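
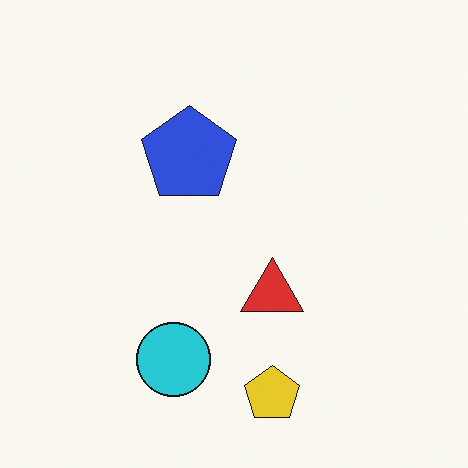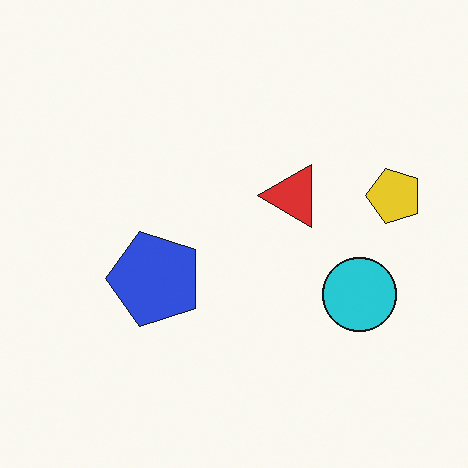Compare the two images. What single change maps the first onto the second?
The image was rotated 90° counter-clockwise.

The yellow pentagon sits in the bottom of the first image and the right of the second — consistent with a whole-image 90° counter-clockwise rotation.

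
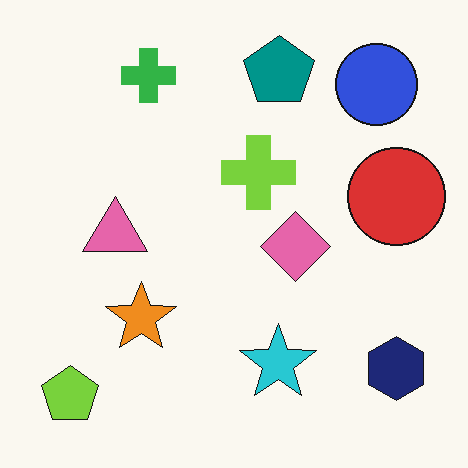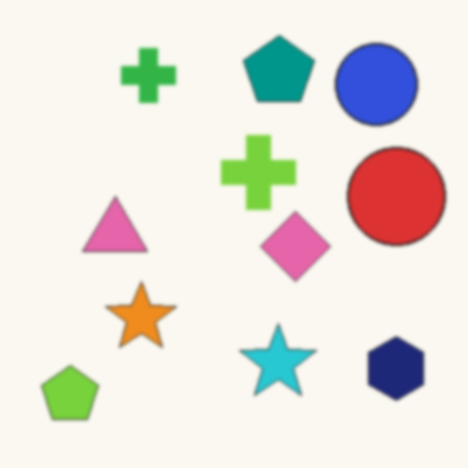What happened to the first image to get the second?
The transformation is: given a subtle gaussian blur.

Shape edges and outlines are uniformly softened across the whole image.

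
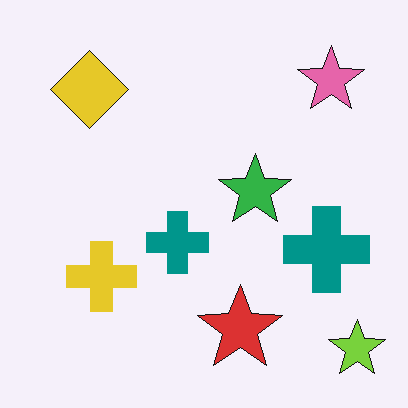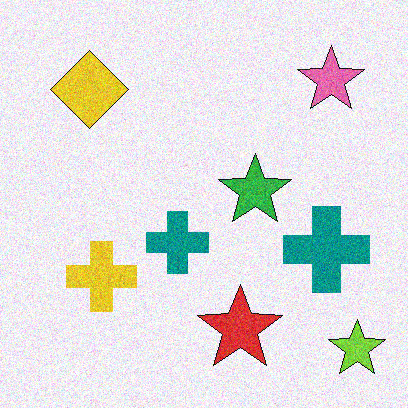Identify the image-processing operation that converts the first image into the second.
The transformation is: degraded with moderate additive noise.

Random speckle covers the whole image, including the flat background.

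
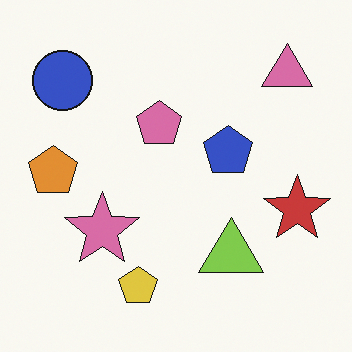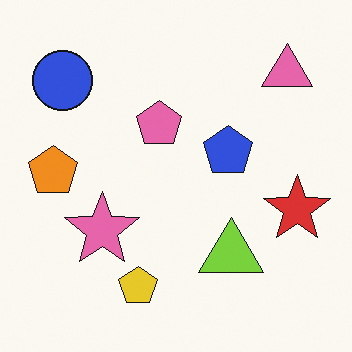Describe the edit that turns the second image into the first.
The first image is the second slightly desaturated.

All colors are more muted and greyish — a global saturation change.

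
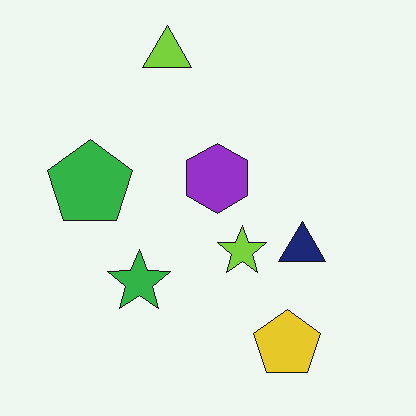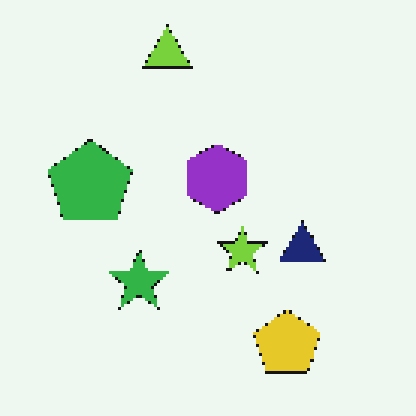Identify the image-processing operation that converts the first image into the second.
It was mildly pixelated.

Shapes are reduced to large square blocks; fine edges and outlines are lost — a downscale-then-upscale (mosaic) effect.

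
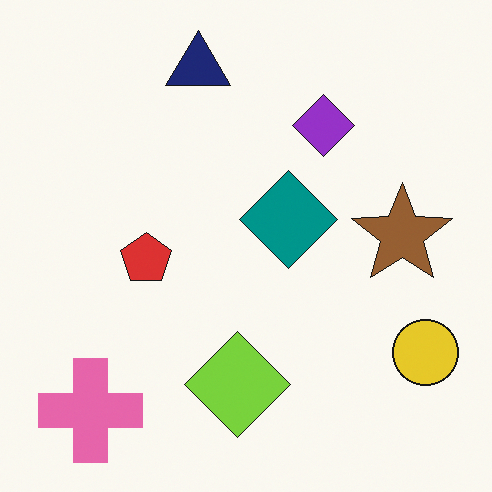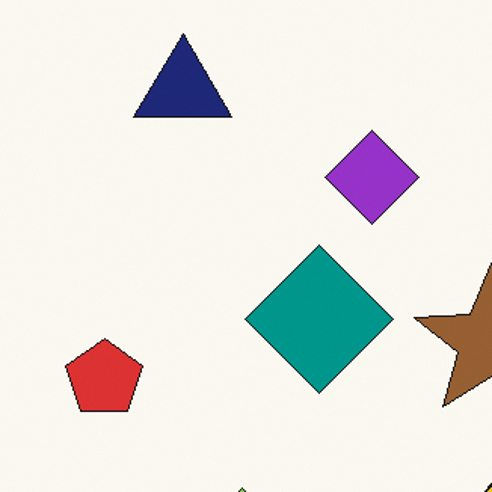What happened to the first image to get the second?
This is the original image cropped slightly and scaled back up.

The visible shapes are larger and the field of view is narrower; shapes near the original edges may be partly or wholly outside the frame — a crop-and-rescale.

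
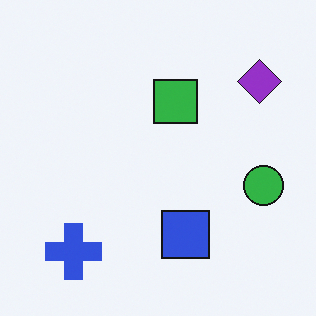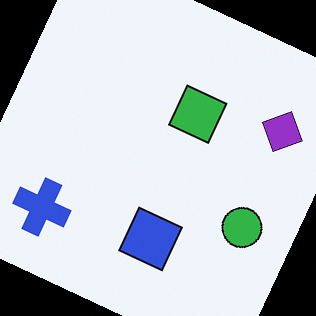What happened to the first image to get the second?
This is the original image rotated clockwise by a moderate amount.

Every shape is tilted by the same angle and the image corners show triangular fill wedges — a whole-image rotation by a non-right angle.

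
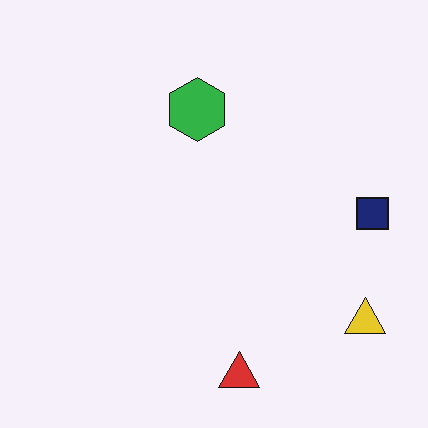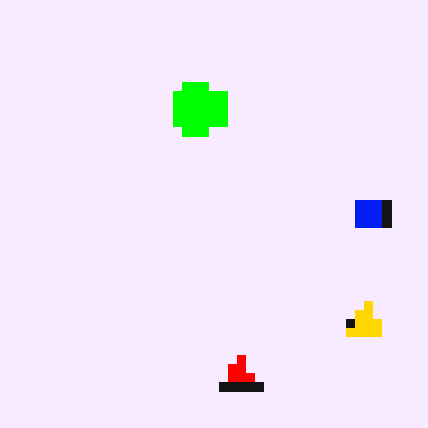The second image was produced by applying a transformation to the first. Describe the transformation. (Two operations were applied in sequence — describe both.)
It was coarsely pixelated, then made much more vivid (saturation change).

Shapes are reduced to large square blocks; fine edges and outlines are lost — a downscale-then-upscale (mosaic) effect. All colors are more vivid — a global saturation change.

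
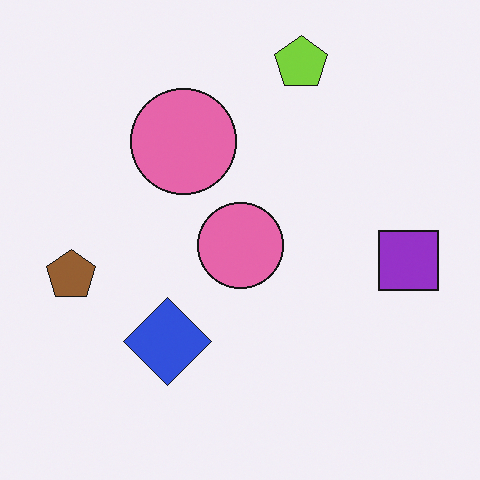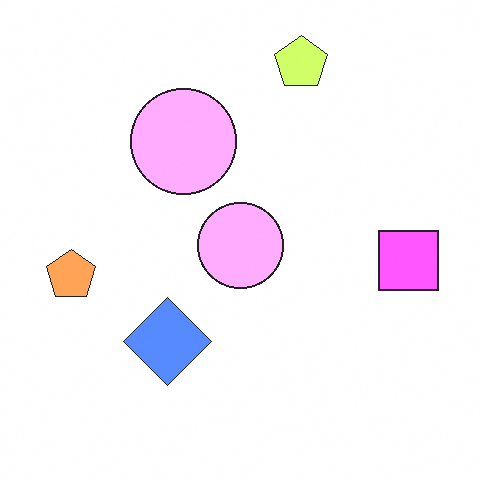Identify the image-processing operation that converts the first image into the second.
It was noticeably brightened.

Every pixel — background and shapes alike — is uniformly brightened.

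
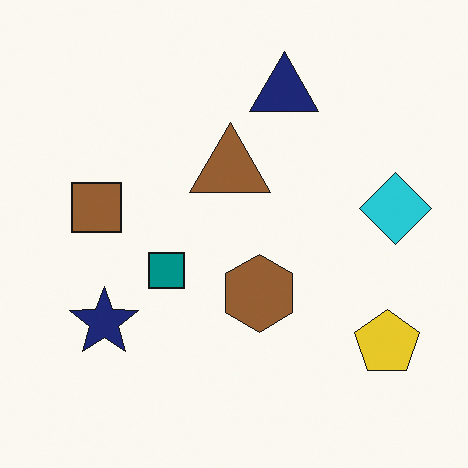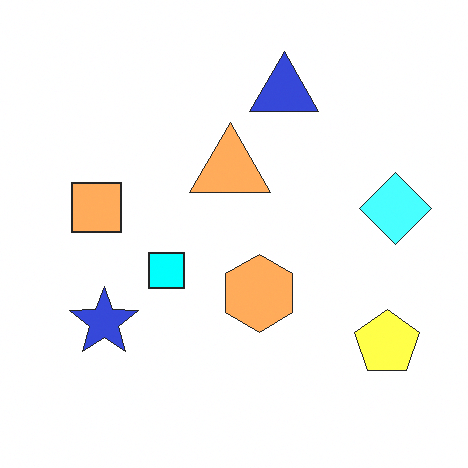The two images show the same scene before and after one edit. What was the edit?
It was substantially brightened.

Every pixel — background and shapes alike — is uniformly brightened.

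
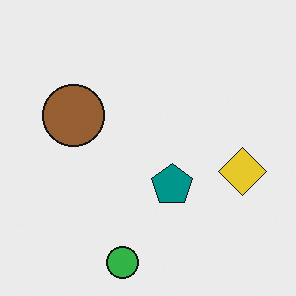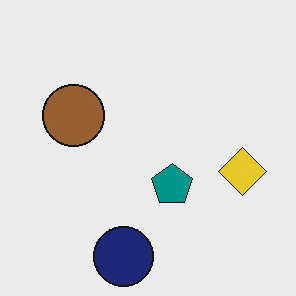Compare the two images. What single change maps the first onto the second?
The transformation is: overlaid with an additional navy circle.

A navy circle appears in the second image that is absent from the first.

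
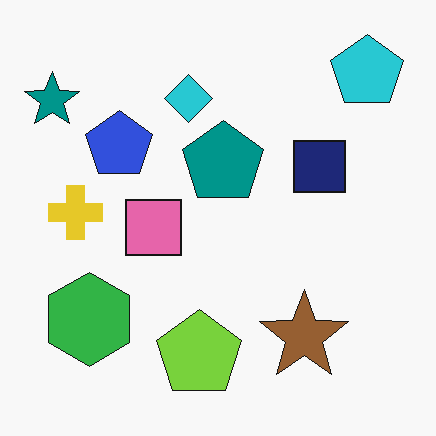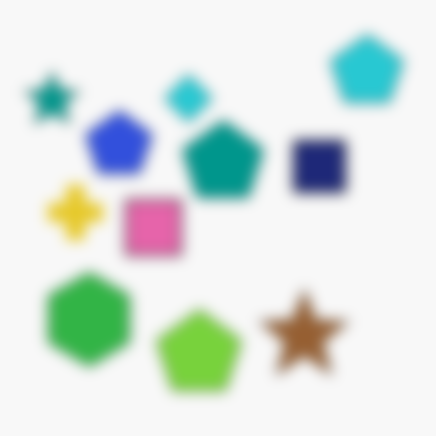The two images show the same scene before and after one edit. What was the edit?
The transformation is: strongly gaussian-blurred.

Shape edges and outlines are uniformly softened across the whole image.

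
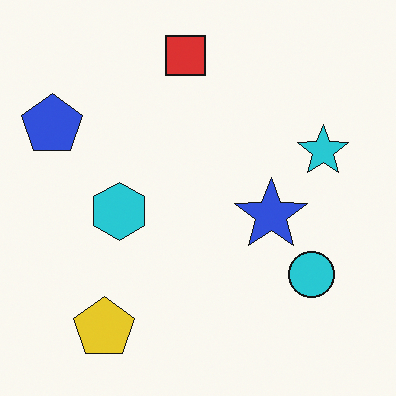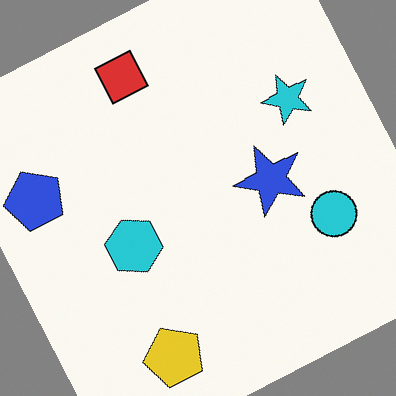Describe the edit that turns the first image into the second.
The second image is the first rotated counter-clockwise by a clearly visible amount.

Every shape is tilted by the same angle and the image corners show triangular fill wedges — a whole-image rotation by a non-right angle.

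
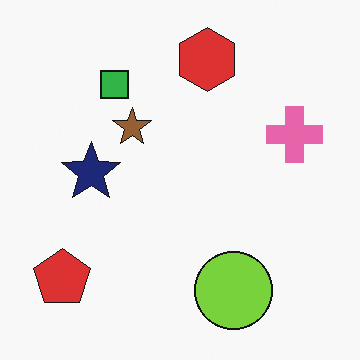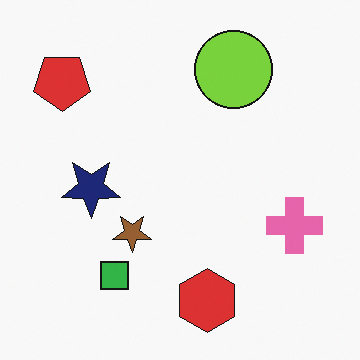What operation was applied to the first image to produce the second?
The second image is the first flipped vertically (top ↔ bottom).

The red hexagon is in the top of the first image and the bottom of the second — shapes on opposite sides of the horizontal midline have swapped in a mirror flip.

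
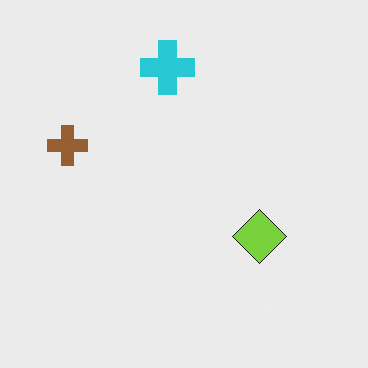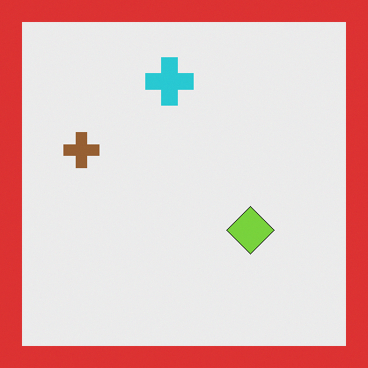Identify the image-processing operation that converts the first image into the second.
Framed with a red border.

A solid red frame runs around the edge of the second image, with the content slightly shrunk inside it.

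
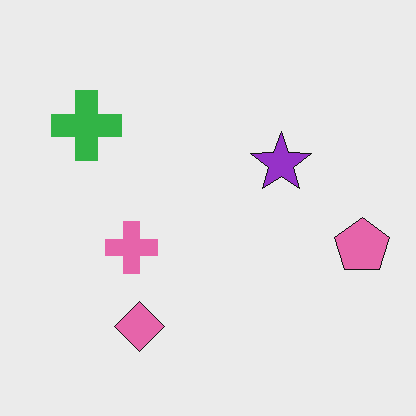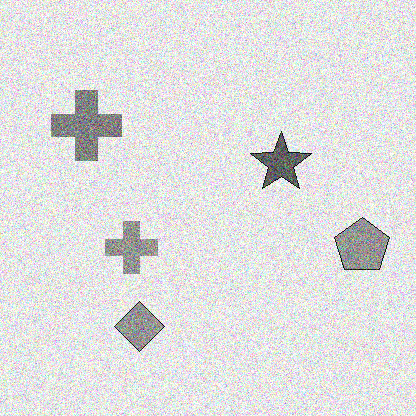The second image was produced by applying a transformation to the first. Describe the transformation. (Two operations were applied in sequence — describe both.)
The second image is the first converted to grayscale, then degraded with a thick layer of grain.

All color is removed — every shape is now a shade of grey. Random speckle covers the whole image, including the flat background.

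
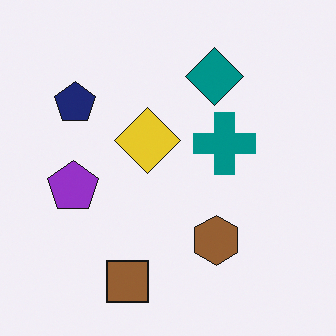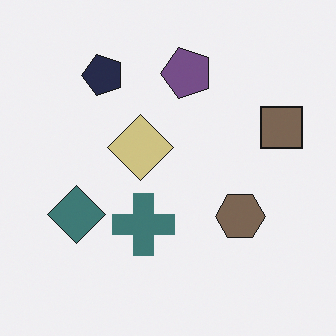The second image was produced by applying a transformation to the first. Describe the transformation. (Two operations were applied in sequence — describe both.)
The second image is the first made much more muted (saturation change), then transposed (reflected across the top-left ↔ bottom-right diagonal).

All colors are more muted and greyish — a global saturation change. Shapes have swapped their row and column positions — what was in the top-right is now in the bottom-left — a diagonal reflection.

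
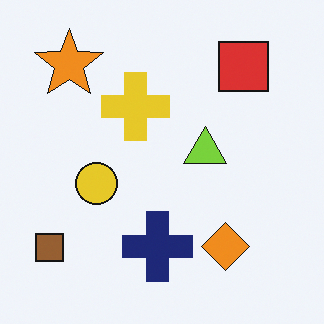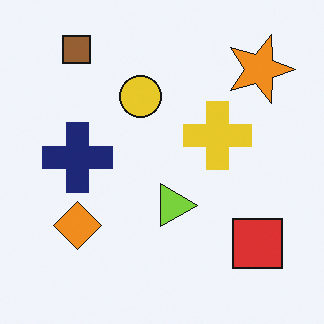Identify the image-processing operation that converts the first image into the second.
This is the original image rotated 90° clockwise.

The brown square sits in the bottom-left of the first image and the top-left of the second — consistent with a whole-image 90° clockwise rotation.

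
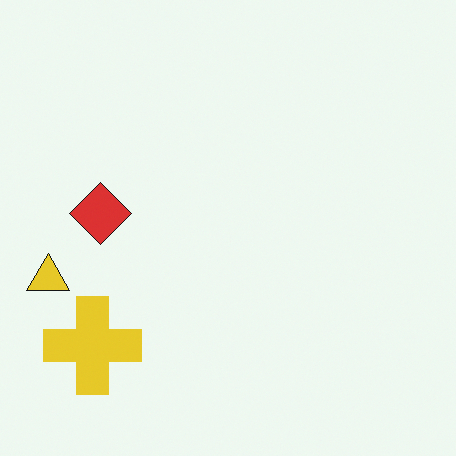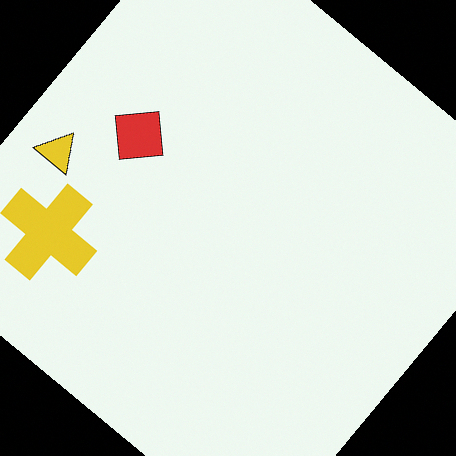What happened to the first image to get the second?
The image was rotated clockwise by a large amount — several tens of degrees.

Every shape is tilted by the same angle and the image corners show triangular fill wedges — a whole-image rotation by a non-right angle.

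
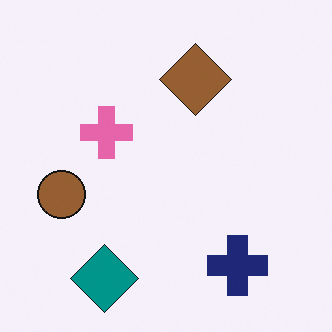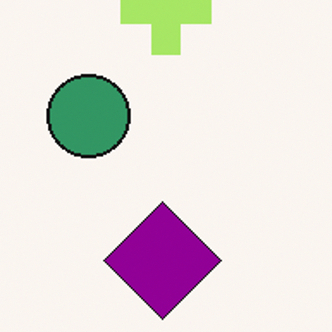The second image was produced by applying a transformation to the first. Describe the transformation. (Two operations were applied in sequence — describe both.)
The transformation is: hue-shifted noticeably, then cropped tightly and scaled back up.

Every shape's color has rotated by the same amount around the hue wheel — a uniform hue shift. The visible shapes are larger and the field of view is narrower; shapes near the original edges may be partly or wholly outside the frame — a crop-and-rescale.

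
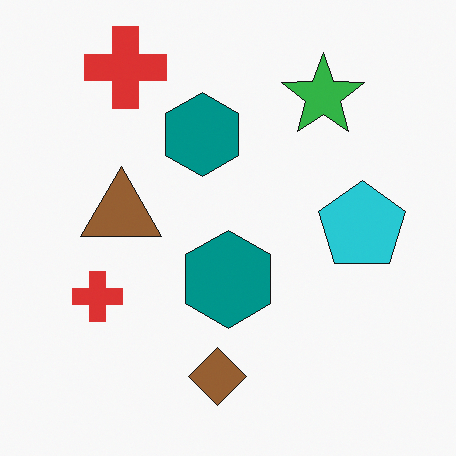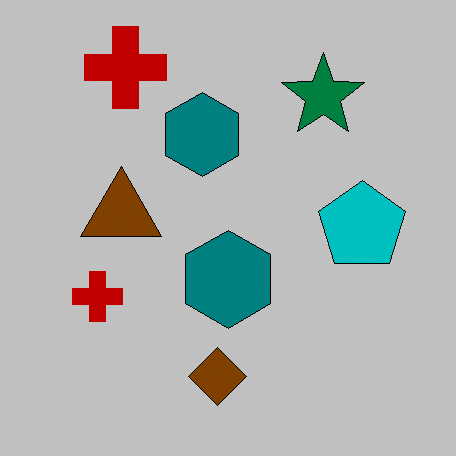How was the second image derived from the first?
Aggressively posterized.

Each flat color has snapped to a coarser quantized level — most visibly, the near-white background has dropped to a flat grey.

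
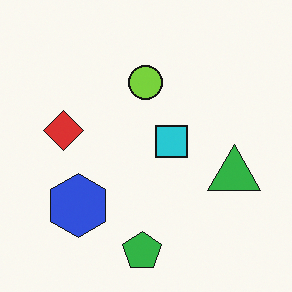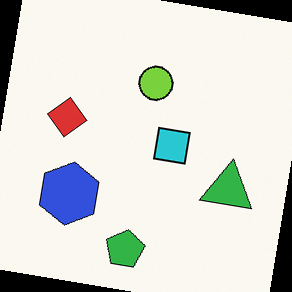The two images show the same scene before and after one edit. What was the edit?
The second image is the first rotated clockwise by a slight angle.

Every shape is tilted by the same angle and the image corners show triangular fill wedges — a whole-image rotation by a non-right angle.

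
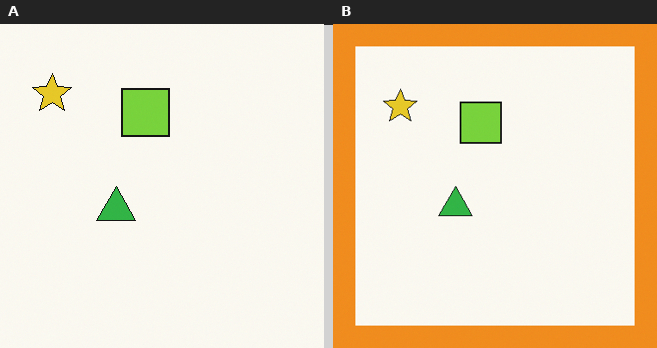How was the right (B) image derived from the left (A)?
The image was framed with a orange border.

A solid orange frame runs around the edge of the right (B) image, with the content slightly shrunk inside it.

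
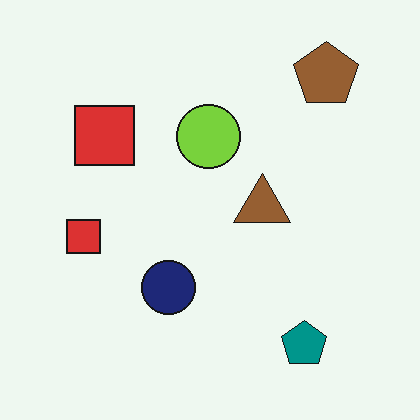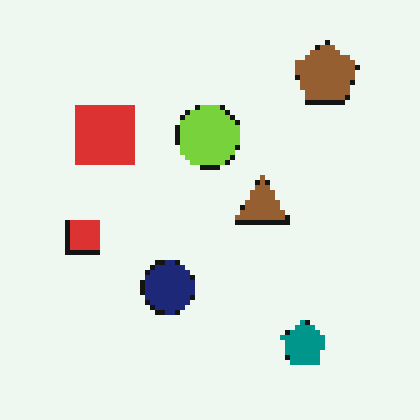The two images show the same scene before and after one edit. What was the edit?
It was mildly pixelated.

Shapes are reduced to large square blocks; fine edges and outlines are lost — a downscale-then-upscale (mosaic) effect.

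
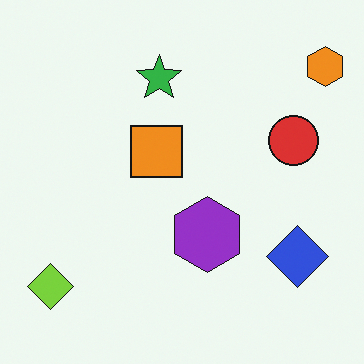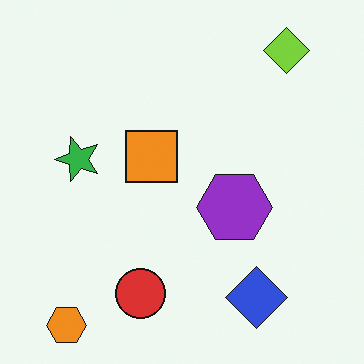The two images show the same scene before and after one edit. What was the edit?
The second image is the first transposed (reflected across the top-left ↔ bottom-right diagonal).

Shapes have swapped their row and column positions — what was in the top-right is now in the bottom-left — a diagonal reflection.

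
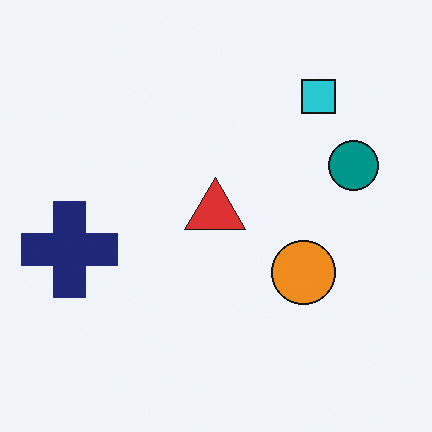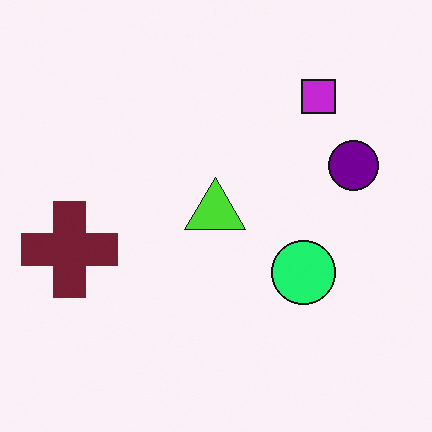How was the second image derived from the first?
The second image is the first hue-shifted through roughly a third of the color wheel.

Every shape's color has rotated by the same amount around the hue wheel — a uniform hue shift.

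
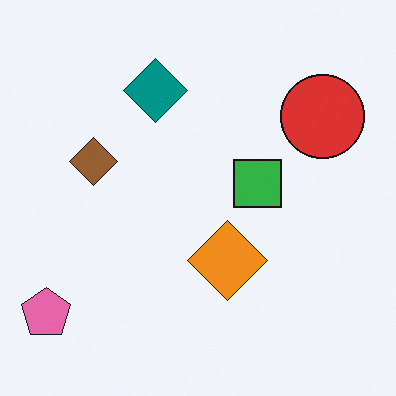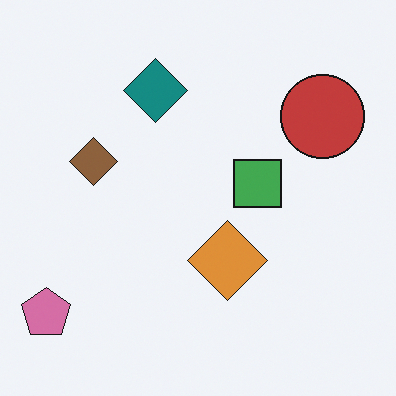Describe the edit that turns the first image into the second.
The second image is the first slightly desaturated.

All colors are more muted and greyish — a global saturation change.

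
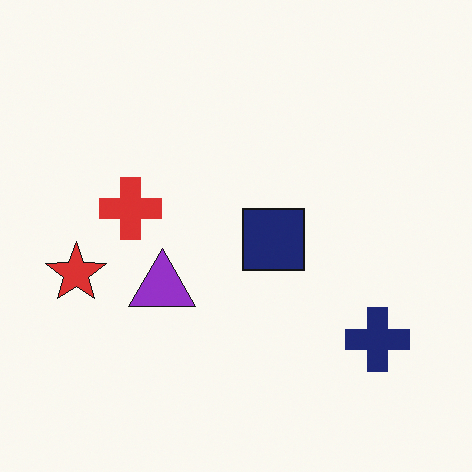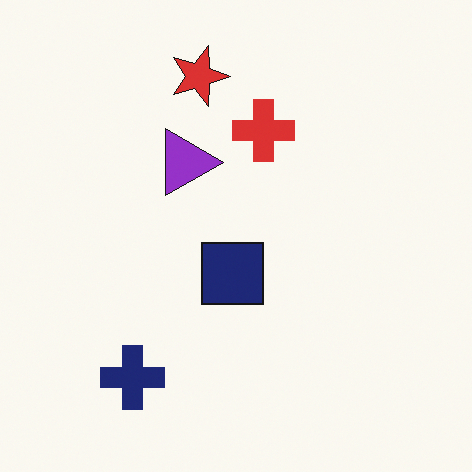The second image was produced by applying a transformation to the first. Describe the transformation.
The second image is the first rotated 90° clockwise.

The navy cross sits in the bottom-right of the first image and the bottom-left of the second — consistent with a whole-image 90° clockwise rotation.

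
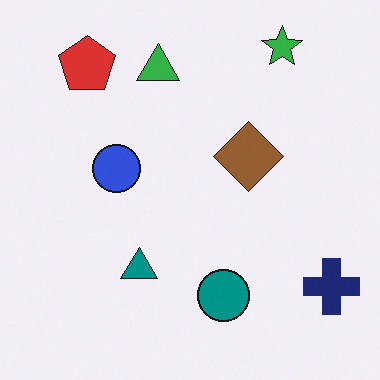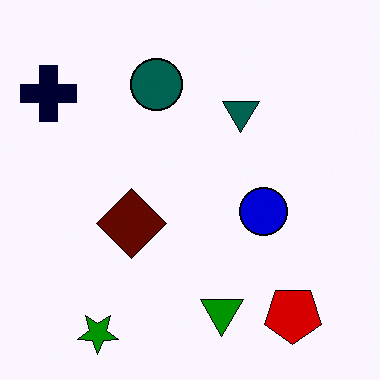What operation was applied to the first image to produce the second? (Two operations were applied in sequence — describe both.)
This is the original image given much higher contrast, then rotated 180°.

Tones are pushed away from mid-grey across the whole image — a global contrast change. The navy cross sits in the bottom-right of the first image and the top-left of the second — consistent with a whole-image 180° rotation.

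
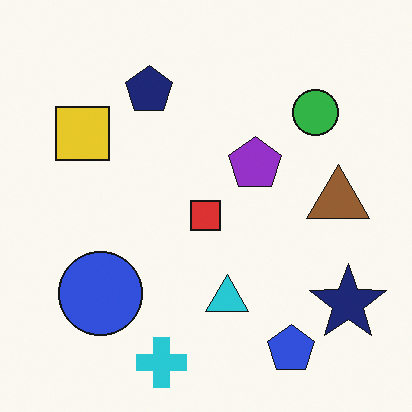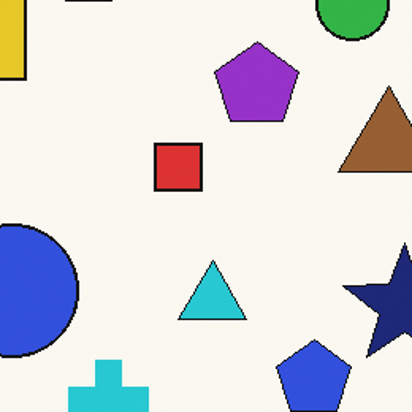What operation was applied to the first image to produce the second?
The image was cropped to a modestly smaller region and rescaled.

The visible shapes are larger and the field of view is narrower; shapes near the original edges may be partly or wholly outside the frame — a crop-and-rescale.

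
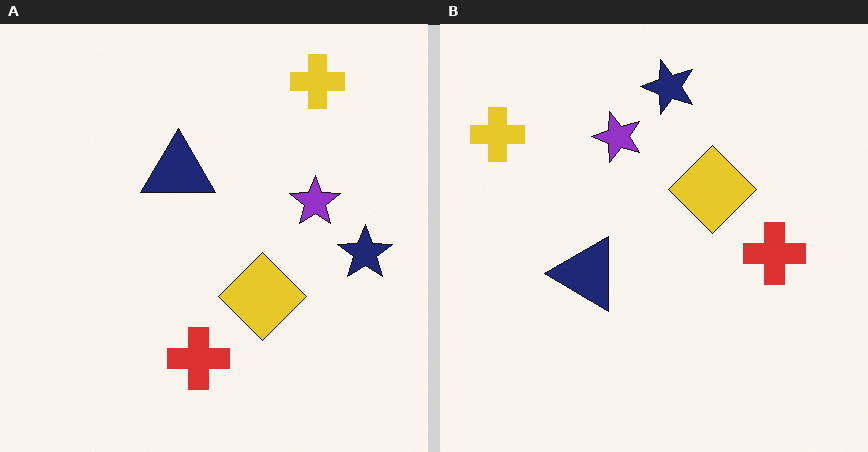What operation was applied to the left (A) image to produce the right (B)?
The right (B) image is the left (A) rotated 90° counter-clockwise.

The yellow cross sits in the top-right of the left (A) image and the top-left of the right (B) — consistent with a whole-image 90° counter-clockwise rotation.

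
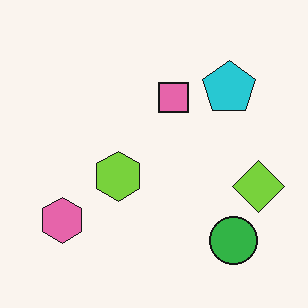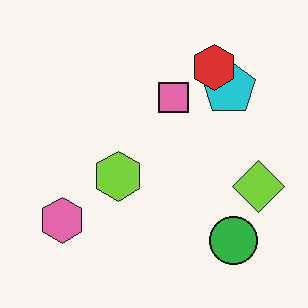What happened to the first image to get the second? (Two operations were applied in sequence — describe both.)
The image was given moderate JPEG compression, then overlaid with an additional red hexagon.

Blocky 8×8 compression artifacts appear around shape edges and the flat background shows ringing — characteristic JPEG degradation. A red hexagon appears in the second image that is absent from the first.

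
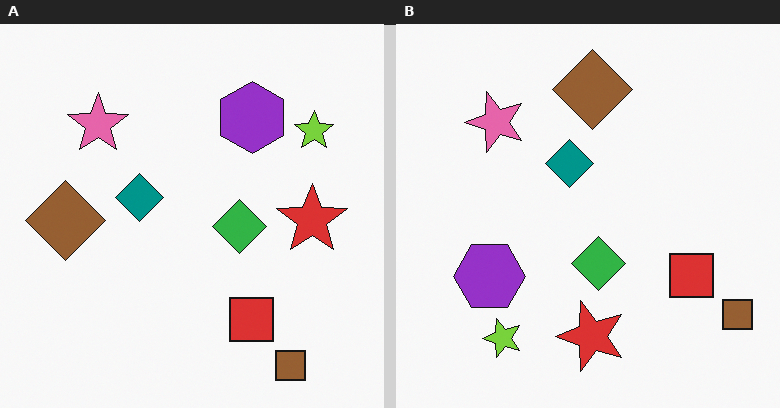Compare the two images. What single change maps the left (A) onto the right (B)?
The transformation is: transposed (reflected across the top-left ↔ bottom-right diagonal).

Shapes have swapped their row and column positions — what was in the top-right is now in the bottom-left — a diagonal reflection.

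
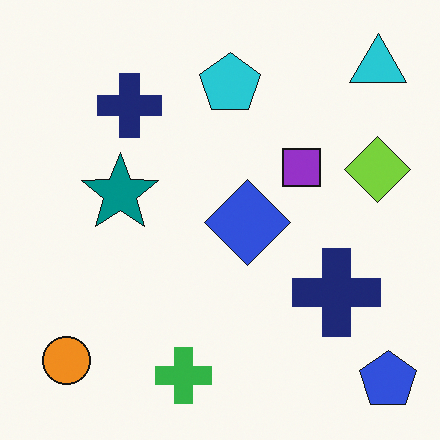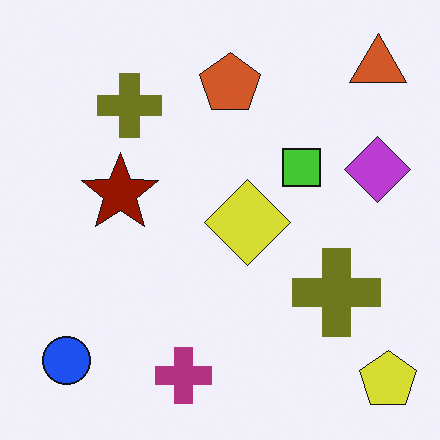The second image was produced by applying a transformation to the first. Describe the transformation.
The second image is the first hue-shifted through roughly half the color wheel.

Every shape's color has rotated by the same amount around the hue wheel — a uniform hue shift.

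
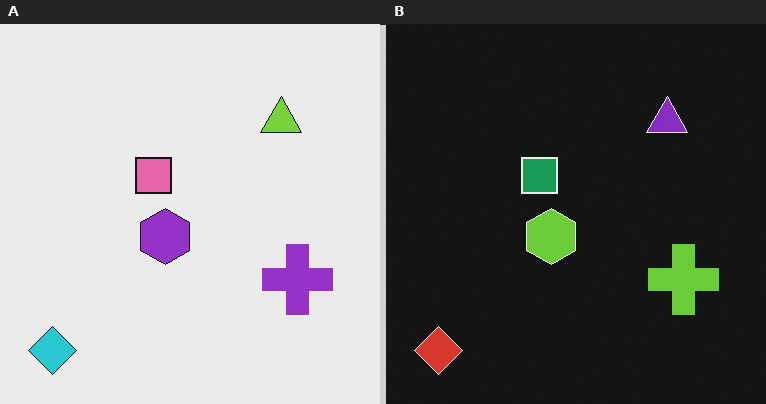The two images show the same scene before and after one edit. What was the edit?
It was color-inverted (negative).

The light background has become dark and every shape's color is its complement — a photographic negative.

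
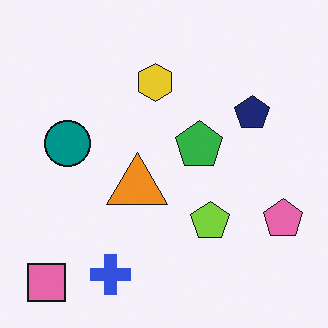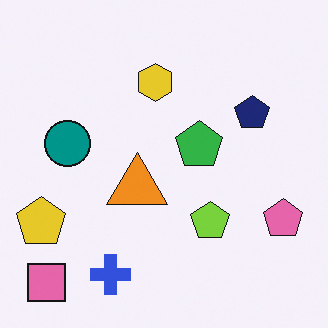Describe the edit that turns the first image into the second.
It was overlaid with an additional yellow pentagon.

A yellow pentagon appears in the second image that is absent from the first.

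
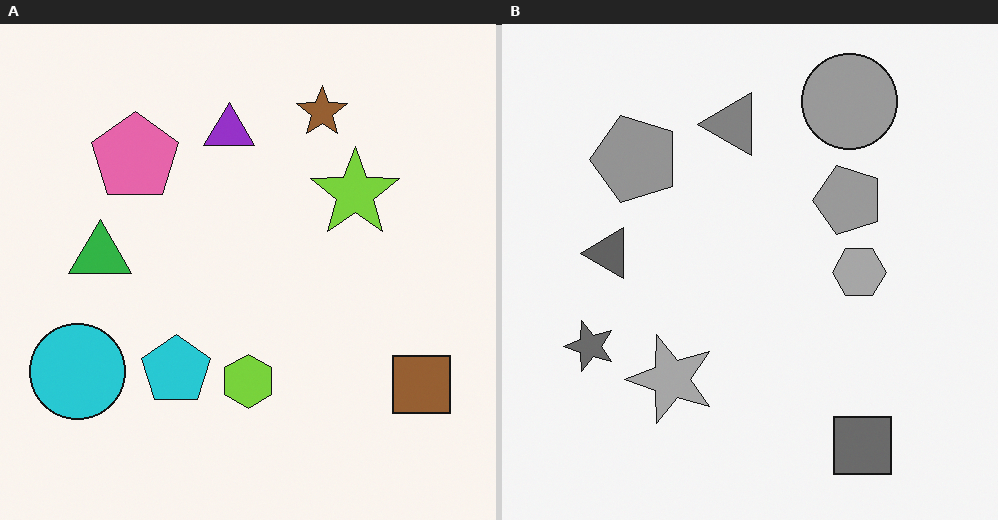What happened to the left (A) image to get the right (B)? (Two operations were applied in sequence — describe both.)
This is the original image transposed (reflected across the top-left ↔ bottom-right diagonal), then converted to grayscale.

Shapes have swapped their row and column positions — what was in the top-right is now in the bottom-left — a diagonal reflection. All color is removed — every shape is now a shade of grey.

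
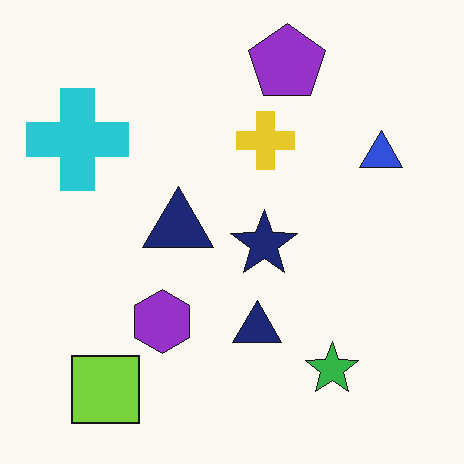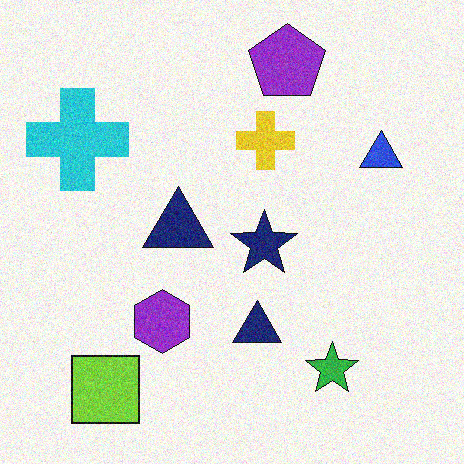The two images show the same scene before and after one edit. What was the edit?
It was degraded with visible gaussian noise.

Random speckle covers the whole image, including the flat background.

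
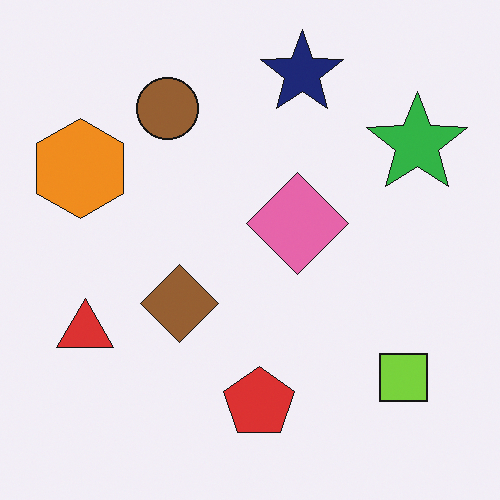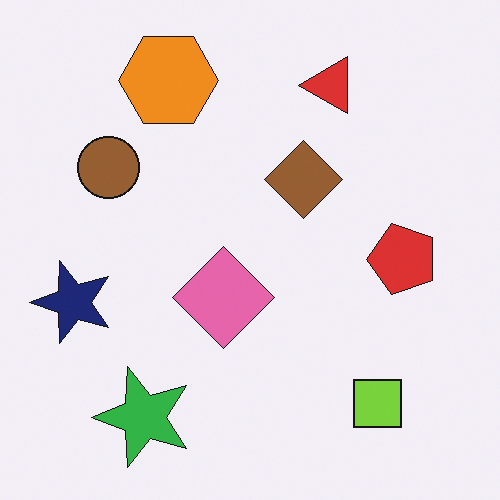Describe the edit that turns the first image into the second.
The image was transposed (reflected across the top-left ↔ bottom-right diagonal).

Shapes have swapped their row and column positions — what was in the top-right is now in the bottom-left — a diagonal reflection.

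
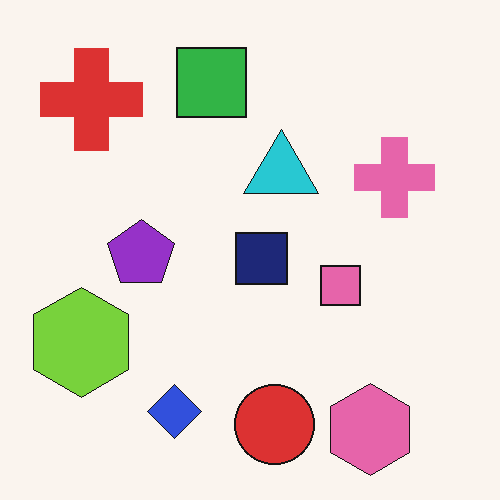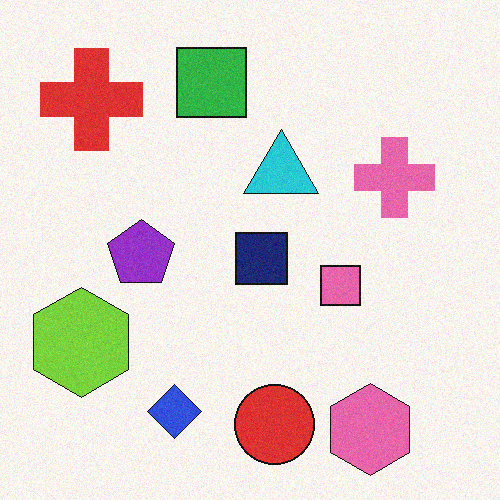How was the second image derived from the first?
The image was degraded with a light layer of grain.

Random speckle covers the whole image, including the flat background.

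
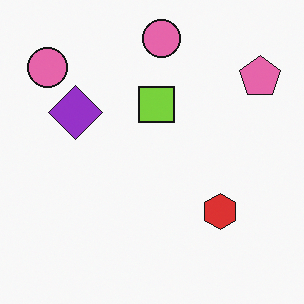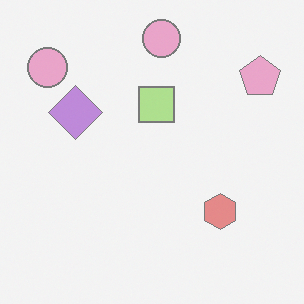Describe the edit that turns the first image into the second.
The second image is the first given much lower contrast.

Tones are pushed toward mid-grey across the whole image — a global contrast change.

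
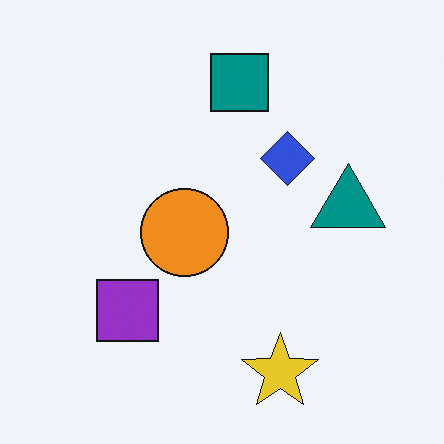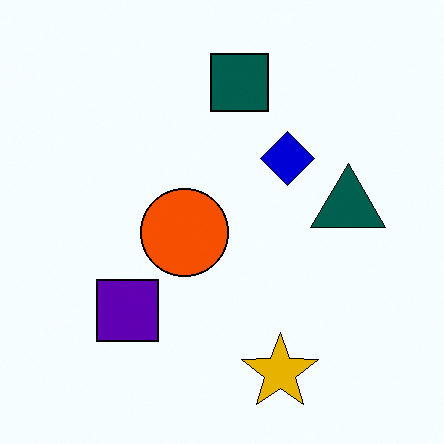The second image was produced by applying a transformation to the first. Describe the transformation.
This is the original image boosted in contrast.

Tones are pushed away from mid-grey across the whole image — a global contrast change.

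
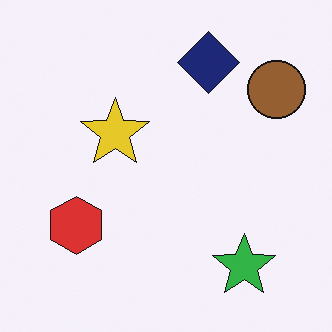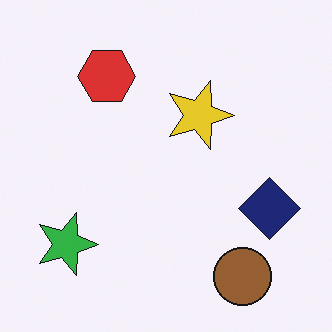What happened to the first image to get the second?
Rotated 90° clockwise.

The brown circle sits in the top-right of the first image and the bottom-right of the second — consistent with a whole-image 90° clockwise rotation.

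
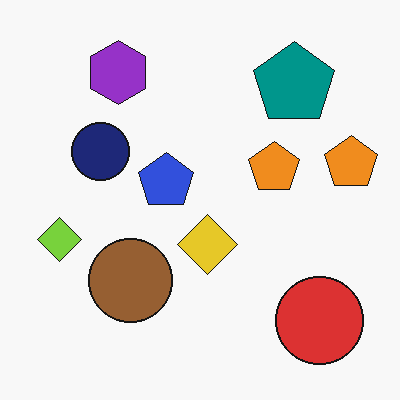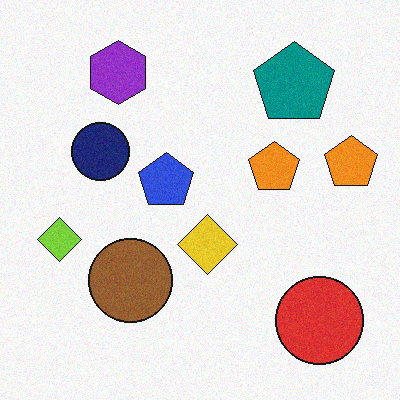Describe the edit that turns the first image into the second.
Degraded with a light layer of grain.

Random speckle covers the whole image, including the flat background.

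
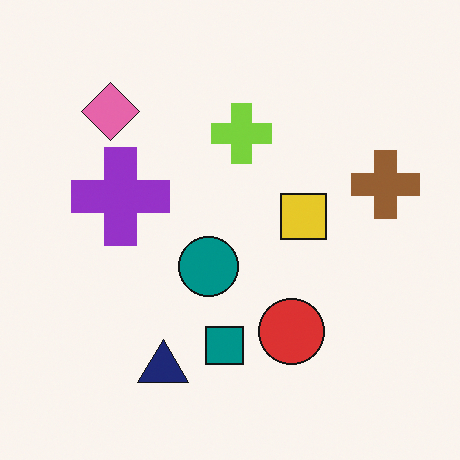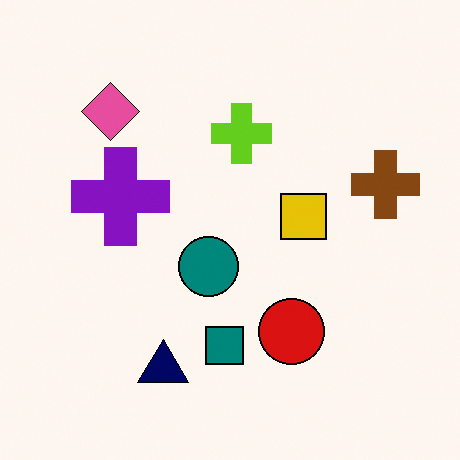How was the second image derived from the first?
This is the original image given slightly increased contrast.

Tones are pushed away from mid-grey across the whole image — a global contrast change.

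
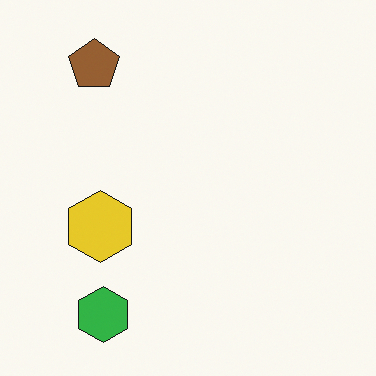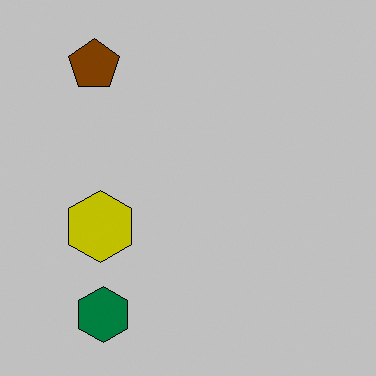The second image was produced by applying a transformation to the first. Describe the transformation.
The image was aggressively posterized.

Each flat color has snapped to a coarser quantized level — most visibly, the near-white background has dropped to a flat grey.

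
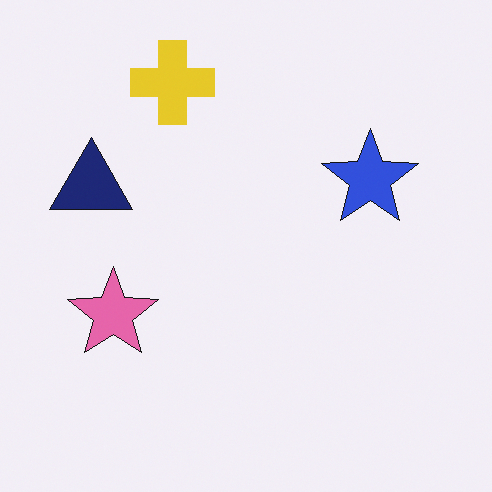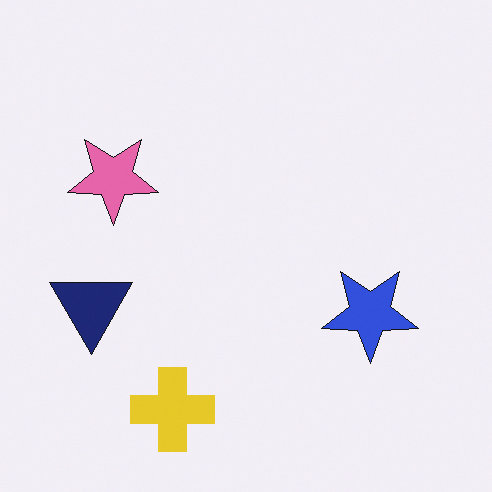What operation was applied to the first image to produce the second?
It was flipped vertically (top ↔ bottom).

The yellow cross is in the top of the first image and the bottom of the second — shapes on opposite sides of the horizontal midline have swapped in a mirror flip.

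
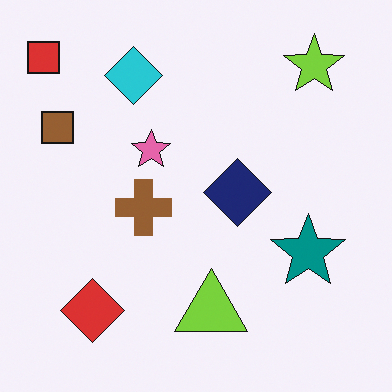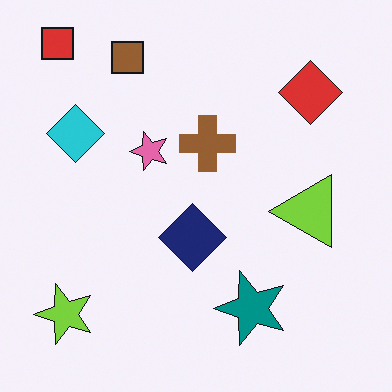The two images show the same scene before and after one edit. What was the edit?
This is the original image transposed (reflected across the top-left ↔ bottom-right diagonal).

Shapes have swapped their row and column positions — what was in the top-right is now in the bottom-left — a diagonal reflection.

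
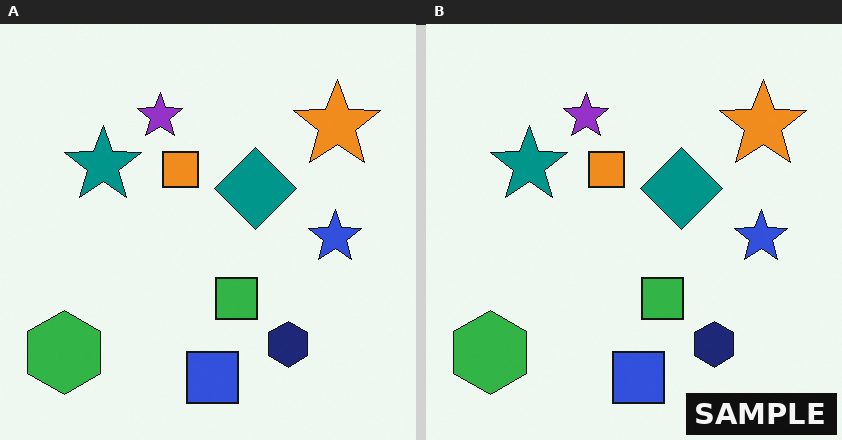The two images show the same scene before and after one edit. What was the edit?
This is the original image watermarked with the text "SAMPLE" in the lower-right corner.

A dark label reading "SAMPLE" appears in the lower-right corner.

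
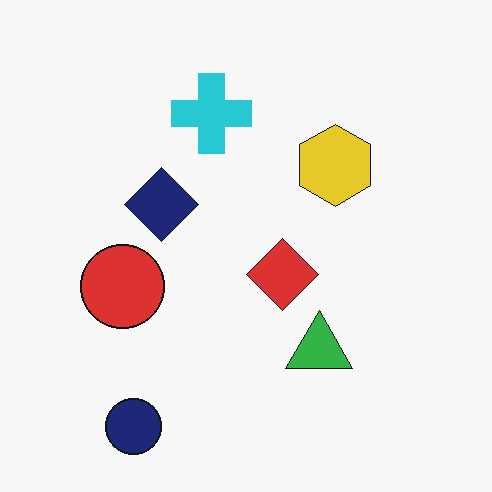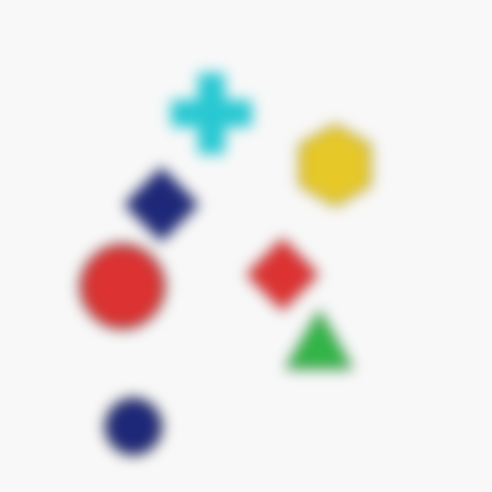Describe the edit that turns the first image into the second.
The transformation is: strongly gaussian-blurred.

Shape edges and outlines are uniformly softened across the whole image.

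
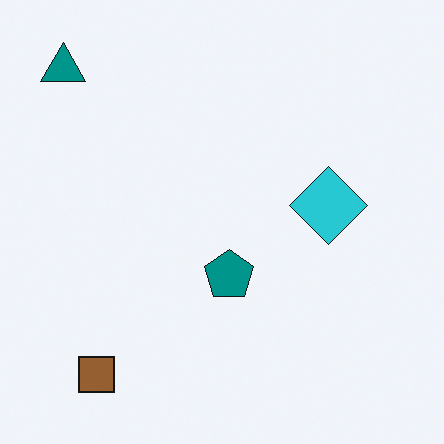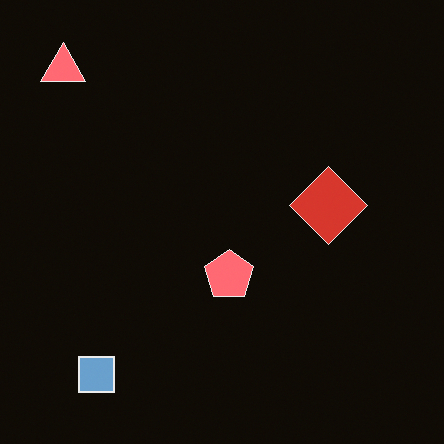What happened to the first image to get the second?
This is the original image color-inverted (negative).

The light background has become dark and every shape's color is its complement — a photographic negative.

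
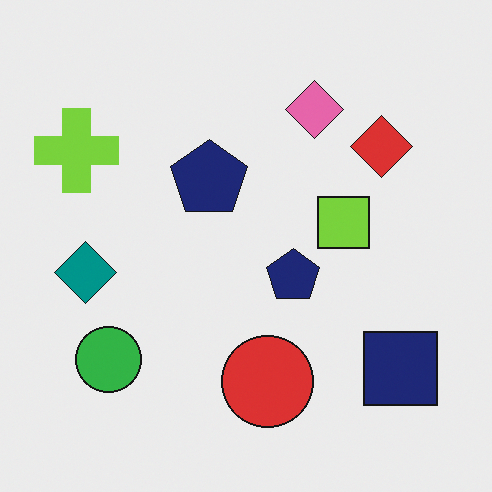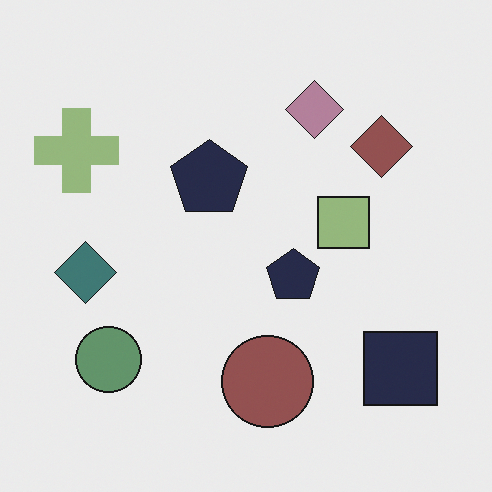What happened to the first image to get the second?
Heavily desaturated.

All colors are more muted and greyish — a global saturation change.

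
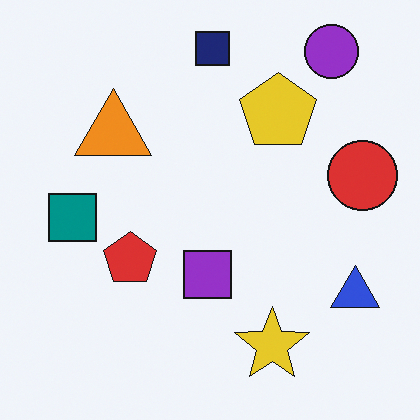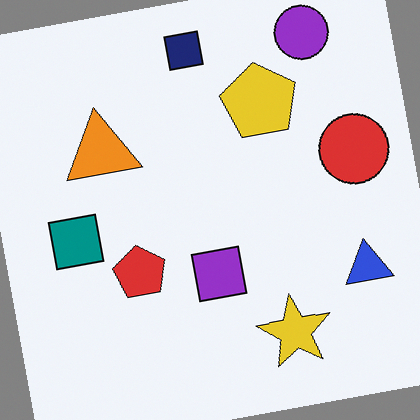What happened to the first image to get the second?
Rotated counter-clockwise by a few degrees.

Every shape is tilted by the same angle and the image corners show triangular fill wedges — a whole-image rotation by a non-right angle.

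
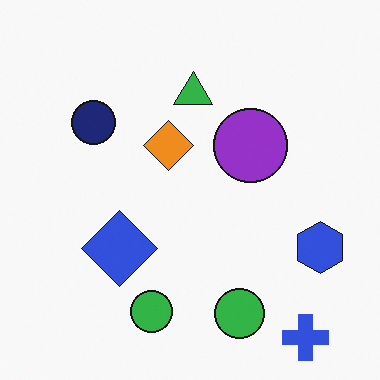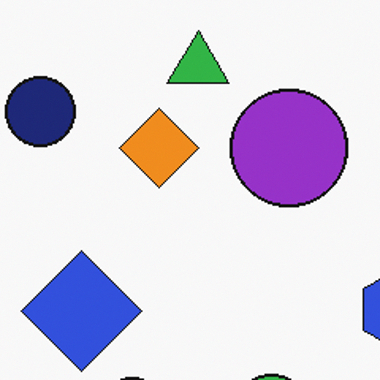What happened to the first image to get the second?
The image was cropped slightly and scaled back up.

The visible shapes are larger and the field of view is narrower; shapes near the original edges may be partly or wholly outside the frame — a crop-and-rescale.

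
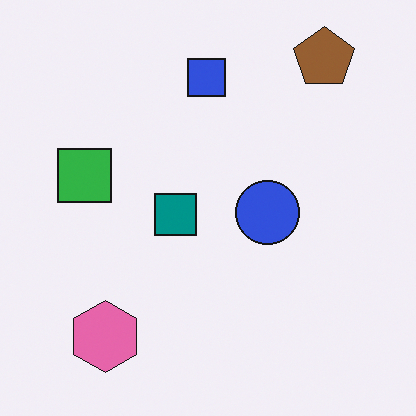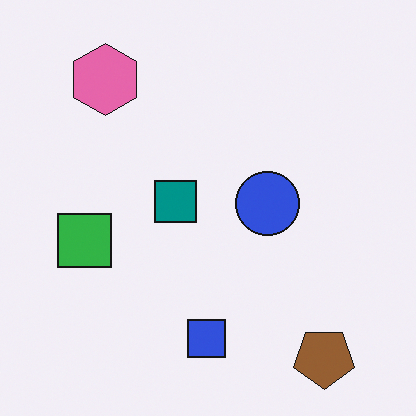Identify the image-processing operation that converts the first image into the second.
The transformation is: flipped vertically (top ↔ bottom).

The brown pentagon is in the top-right of the first image and the bottom-right of the second — shapes on opposite sides of the horizontal midline have swapped in a mirror flip.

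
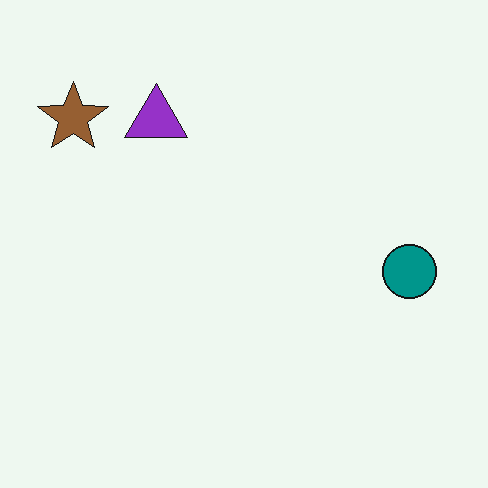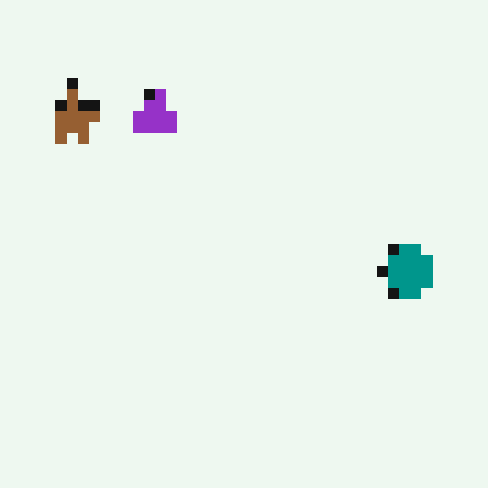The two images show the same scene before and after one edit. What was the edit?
The second image is the first heavily pixelated into large blocks.

Shapes are reduced to large square blocks; fine edges and outlines are lost — a downscale-then-upscale (mosaic) effect.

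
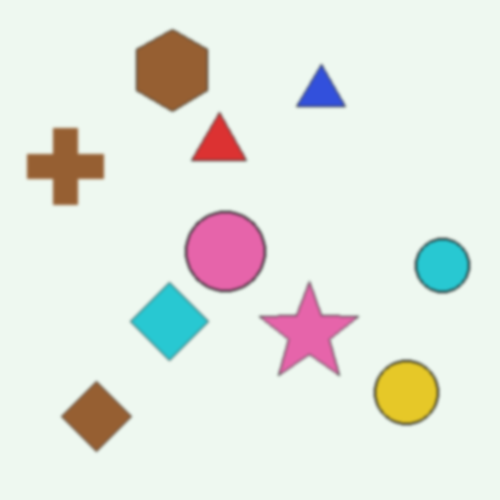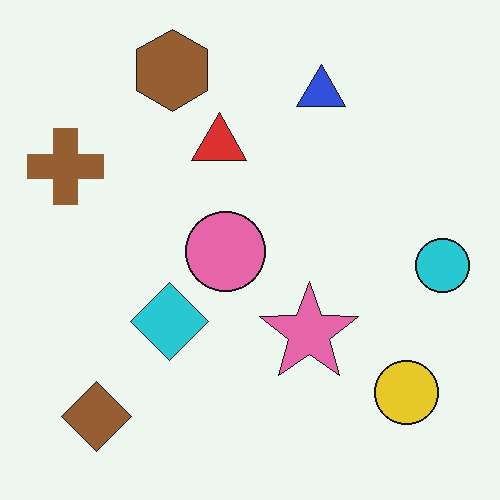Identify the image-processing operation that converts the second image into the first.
It was lightly blurred.

Shape edges and outlines are uniformly softened across the whole image.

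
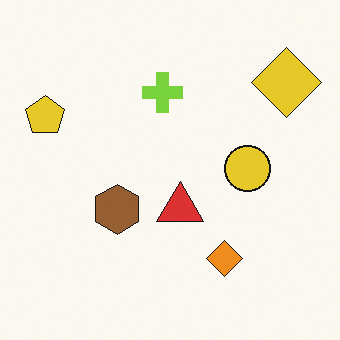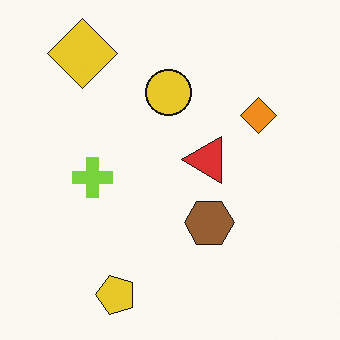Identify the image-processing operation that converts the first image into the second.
This is the original image rotated 90° counter-clockwise.

The yellow diamond sits in the top-right of the first image and the top-left of the second — consistent with a whole-image 90° counter-clockwise rotation.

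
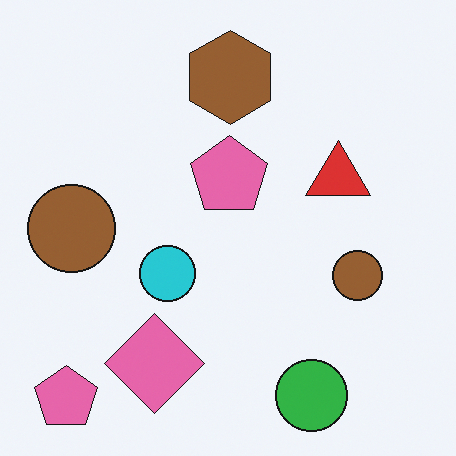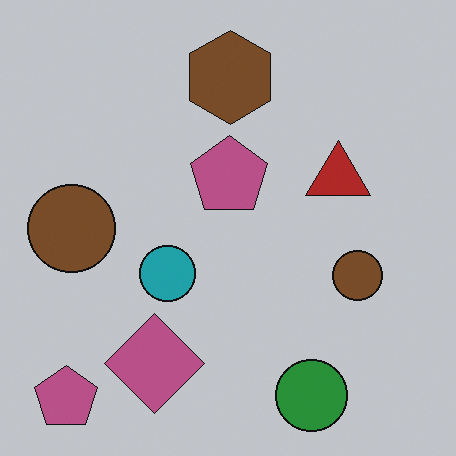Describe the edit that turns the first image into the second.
It was darkened a little.

Every pixel — background and shapes alike — is uniformly darkened.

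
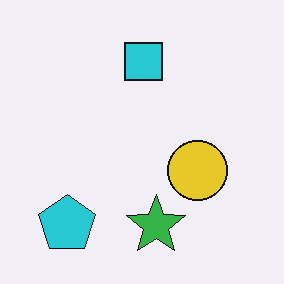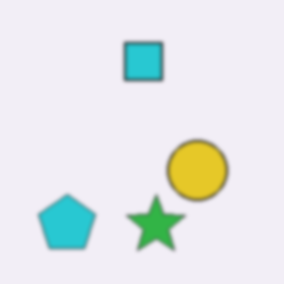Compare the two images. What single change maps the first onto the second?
The transformation is: lightly blurred.

Shape edges and outlines are uniformly softened across the whole image.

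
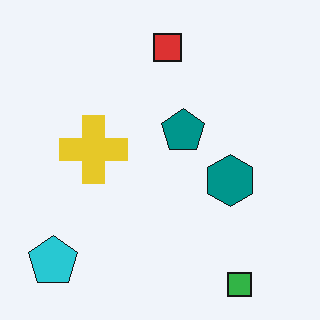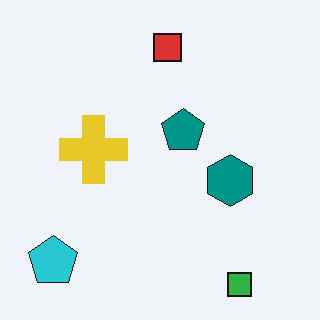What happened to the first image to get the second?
The transformation is: given moderate JPEG compression.

Blocky 8×8 compression artifacts appear around shape edges and the flat background shows ringing — characteristic JPEG degradation.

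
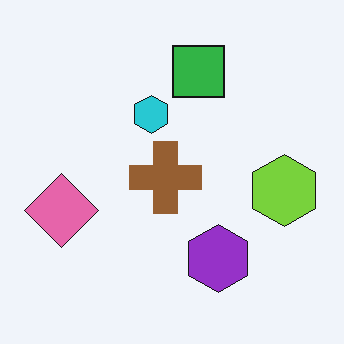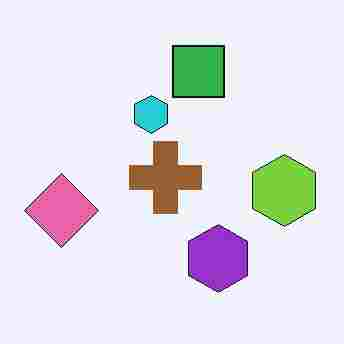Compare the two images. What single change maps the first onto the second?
It was degraded with heavy JPEG compression.

Blocky 8×8 compression artifacts appear around shape edges and the flat background shows ringing — characteristic JPEG degradation.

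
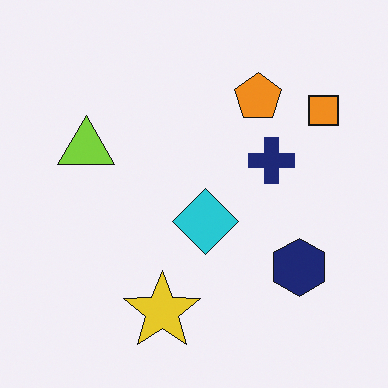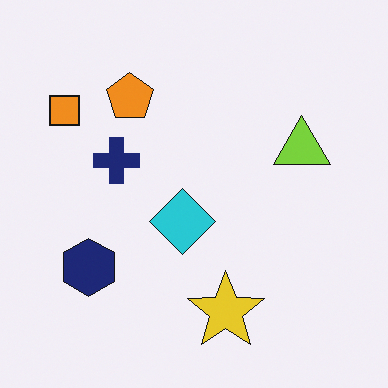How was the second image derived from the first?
The second image is the first flipped horizontally (left ↔ right).

The orange square is in the top-right of the first image and the top-left of the second — shapes on opposite sides of the vertical midline have swapped in a mirror flip.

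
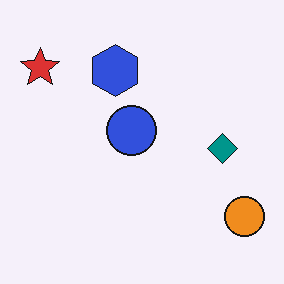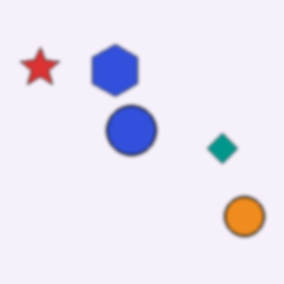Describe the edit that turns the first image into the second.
It was given a subtle gaussian blur.

Shape edges and outlines are uniformly softened across the whole image.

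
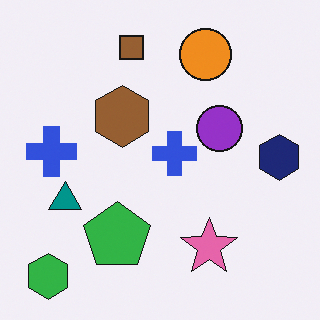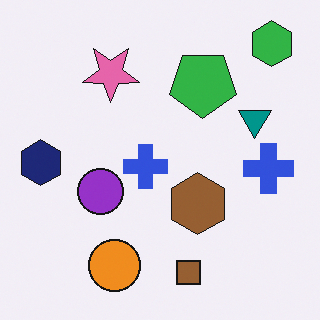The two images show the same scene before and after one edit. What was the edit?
This is the original image rotated 180°.

The green hexagon sits in the bottom-left of the first image and the top-right of the second — consistent with a whole-image 180° rotation.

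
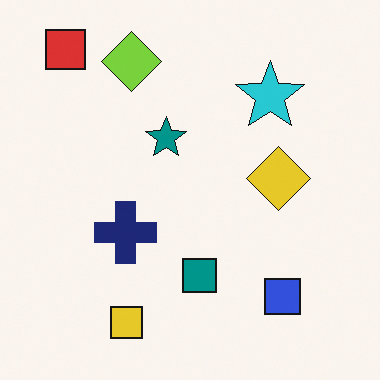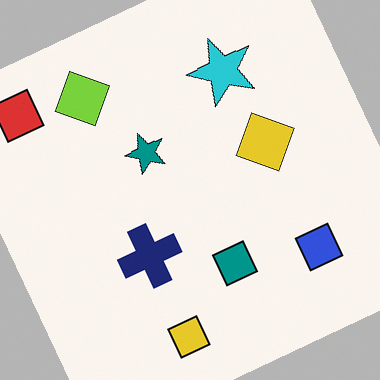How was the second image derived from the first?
The image was rotated counter-clockwise by a moderate amount.

Every shape is tilted by the same angle and the image corners show triangular fill wedges — a whole-image rotation by a non-right angle.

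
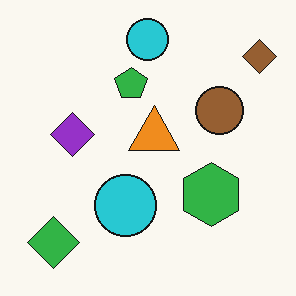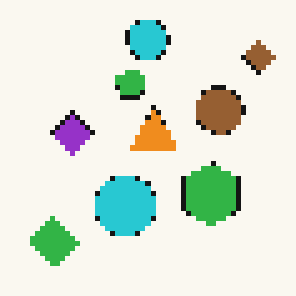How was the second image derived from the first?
The image was mildly pixelated.

Shapes are reduced to large square blocks; fine edges and outlines are lost — a downscale-then-upscale (mosaic) effect.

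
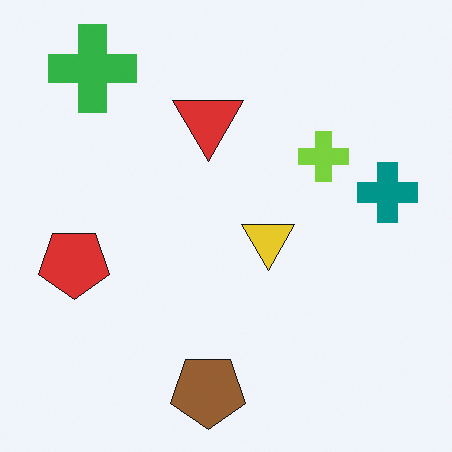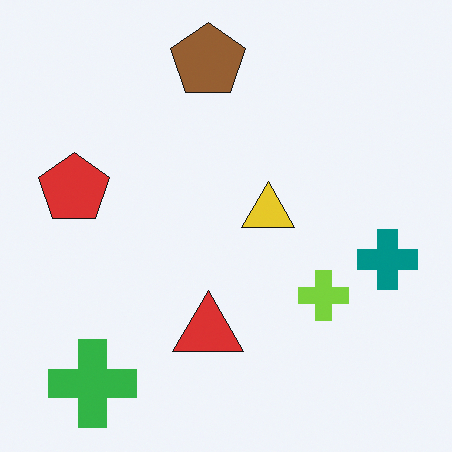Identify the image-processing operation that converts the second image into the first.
Flipped vertically (top ↔ bottom).

The brown pentagon is in the top of the second image and the bottom of the first — shapes on opposite sides of the horizontal midline have swapped in a mirror flip.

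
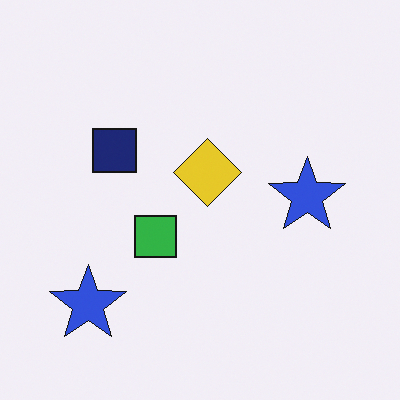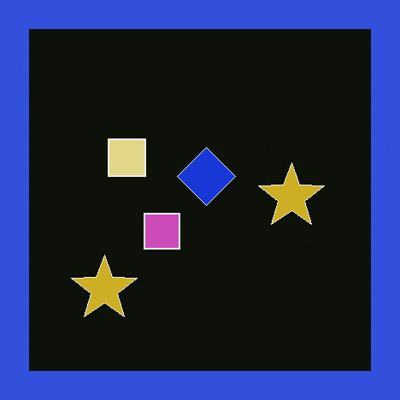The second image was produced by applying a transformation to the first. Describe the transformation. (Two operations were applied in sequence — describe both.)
The second image is the first color-inverted (negative), then framed with a blue border.

The light background has become dark and every shape's color is its complement — a photographic negative. A solid blue frame runs around the edge of the second image, with the content slightly shrunk inside it.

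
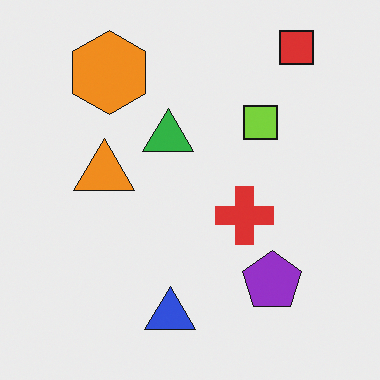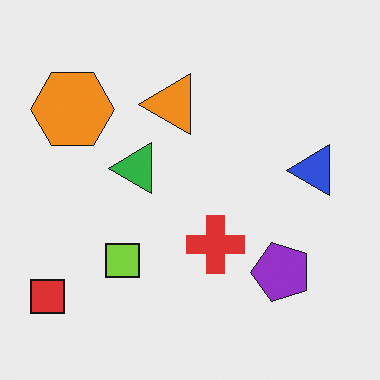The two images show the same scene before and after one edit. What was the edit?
Transposed (reflected across the top-left ↔ bottom-right diagonal).

Shapes have swapped their row and column positions — what was in the top-right is now in the bottom-left — a diagonal reflection.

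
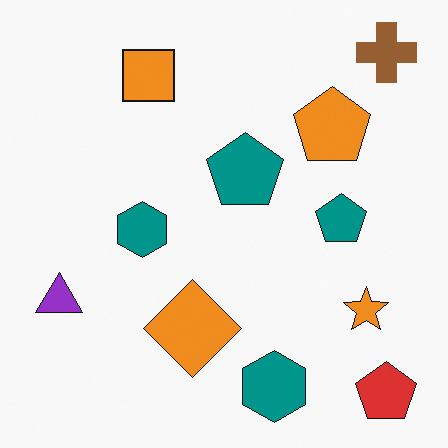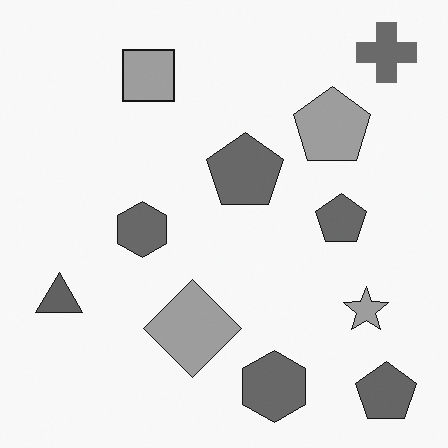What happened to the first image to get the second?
The transformation is: converted to grayscale.

All color is removed — every shape is now a shade of grey.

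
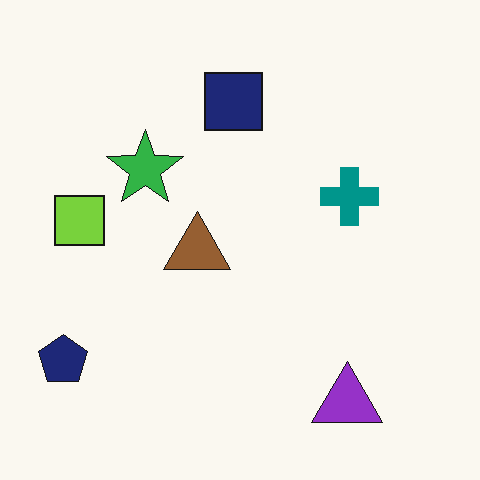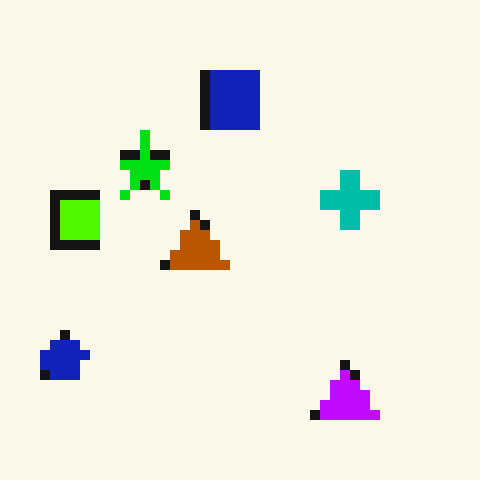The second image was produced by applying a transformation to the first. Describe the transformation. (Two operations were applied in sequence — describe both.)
The image was made much more vivid (saturation change), then heavily pixelated into large blocks.

All colors are more vivid — a global saturation change. Shapes are reduced to large square blocks; fine edges and outlines are lost — a downscale-then-upscale (mosaic) effect.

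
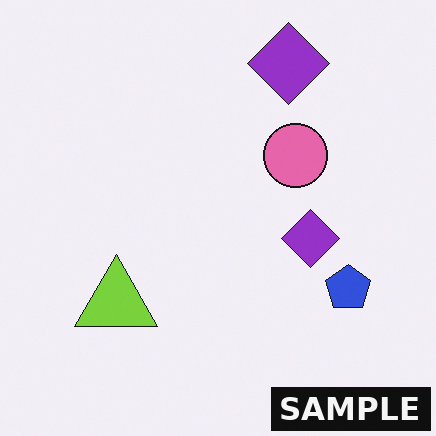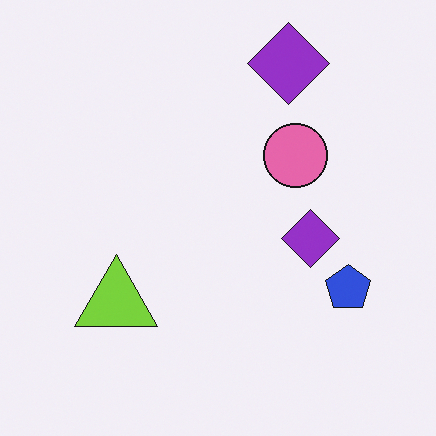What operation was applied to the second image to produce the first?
The first image is the second watermarked with the text "SAMPLE" in the lower-right corner.

A dark label reading "SAMPLE" appears in the lower-right corner.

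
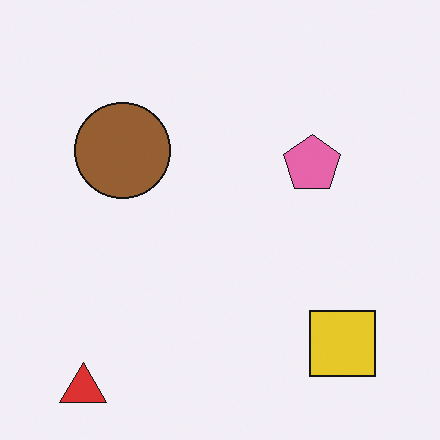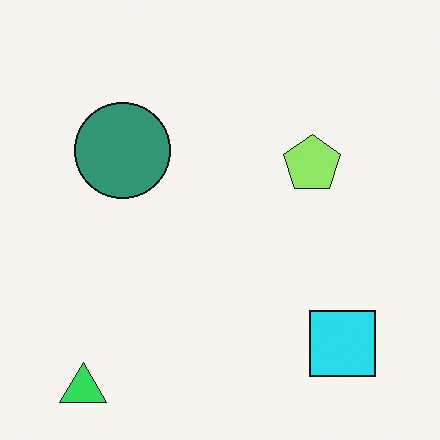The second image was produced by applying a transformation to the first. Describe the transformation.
Hue-shifted through roughly a third of the color wheel.

Every shape's color has rotated by the same amount around the hue wheel — a uniform hue shift.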